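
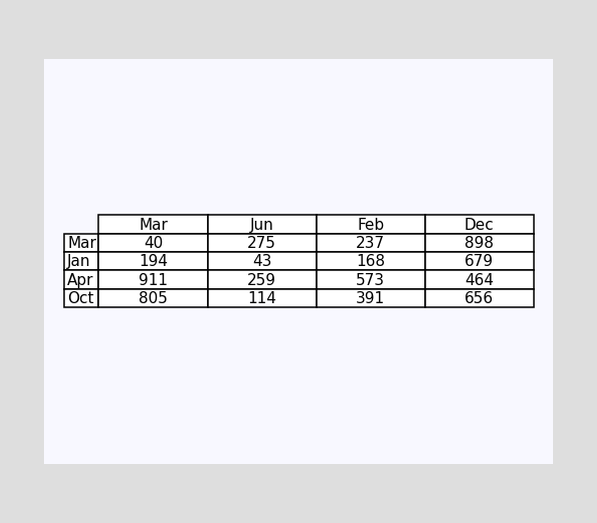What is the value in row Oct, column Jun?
The (Oct, Jun) cell reads 114.

114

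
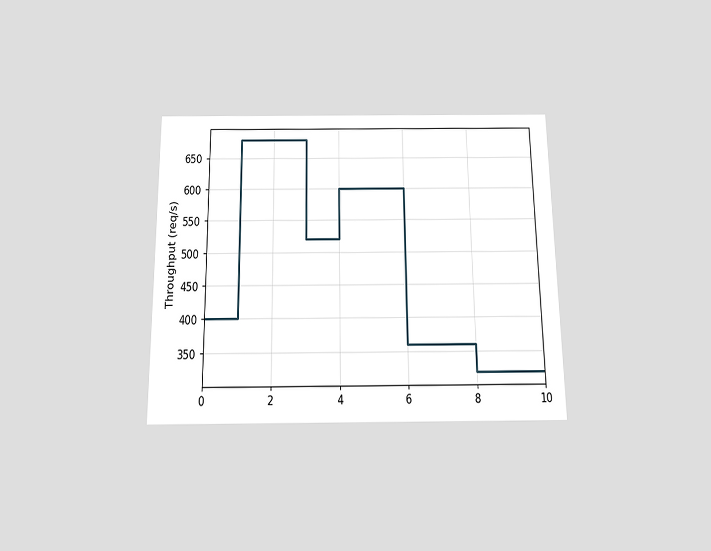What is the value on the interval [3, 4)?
520req/s

The chart is viewed slightly from below. On [3, 4) the step sits at 520req/s.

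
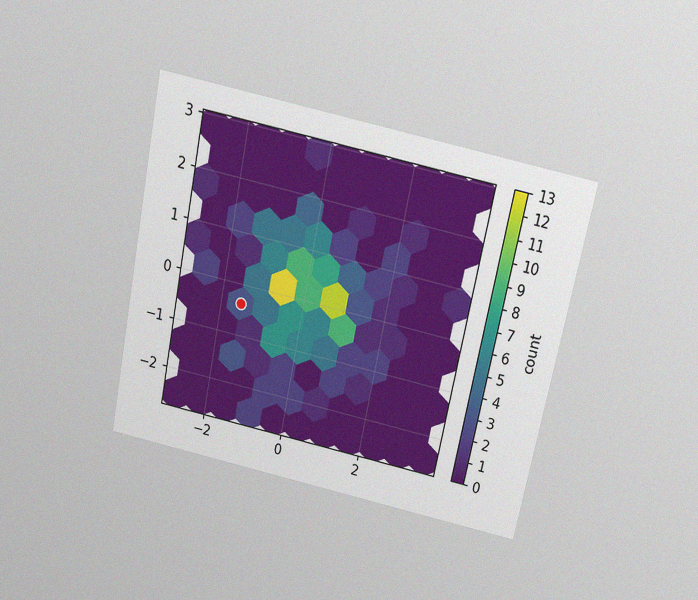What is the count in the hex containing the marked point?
The chart is tilted about 12° clockwise and viewed slightly from above, with some photo noise. The marked hex reads 3 on the colorbar.

3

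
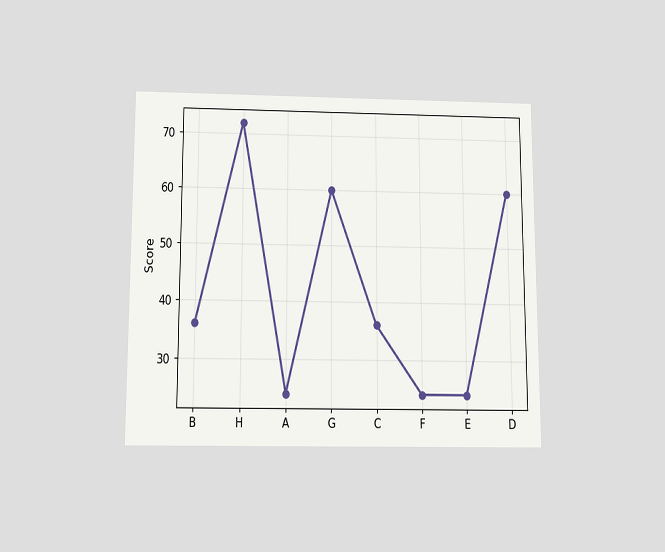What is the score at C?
36

The chart is viewed slightly from below. At C, the line is at 36.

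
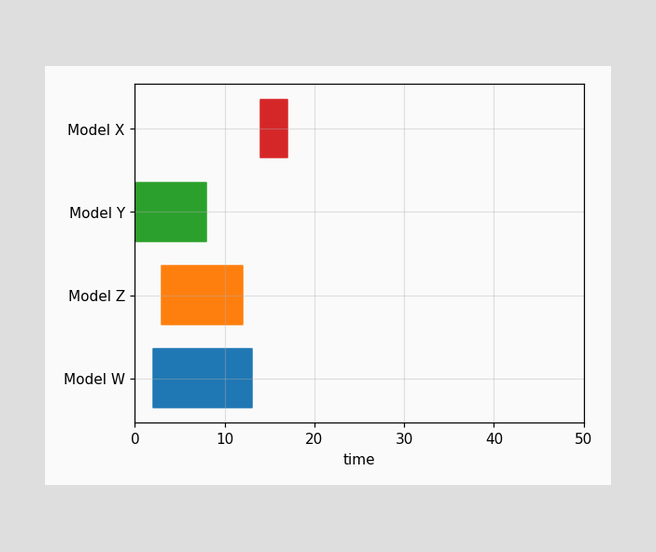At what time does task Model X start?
14

The Model X bar begins at t=14.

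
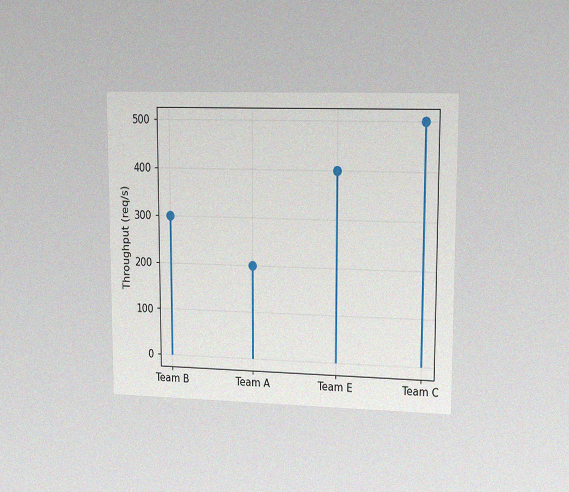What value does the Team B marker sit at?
The chart is viewed slightly from the right, with some photo noise. The Team B marker sits at 300req/s.

300req/s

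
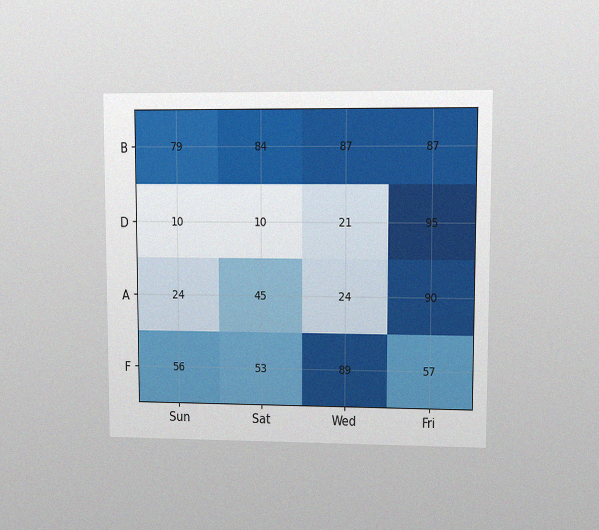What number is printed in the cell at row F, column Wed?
The chart is viewed at a slight angle, with some photo noise. The (F, Wed) cell reads 89.

89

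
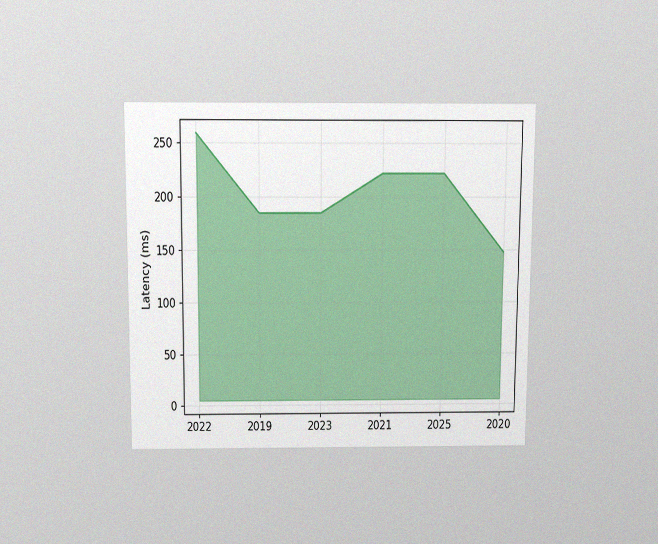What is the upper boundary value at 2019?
185ms

The chart is viewed slightly from above, with some photo noise. At 2019 the upper boundary is at 185ms.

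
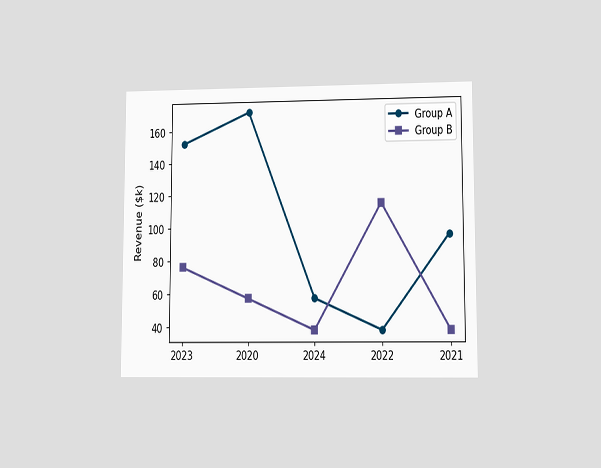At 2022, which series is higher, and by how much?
Group B, by $76k

The chart is viewed at a slight angle. At 2022, Group B sits above the other line by $76k.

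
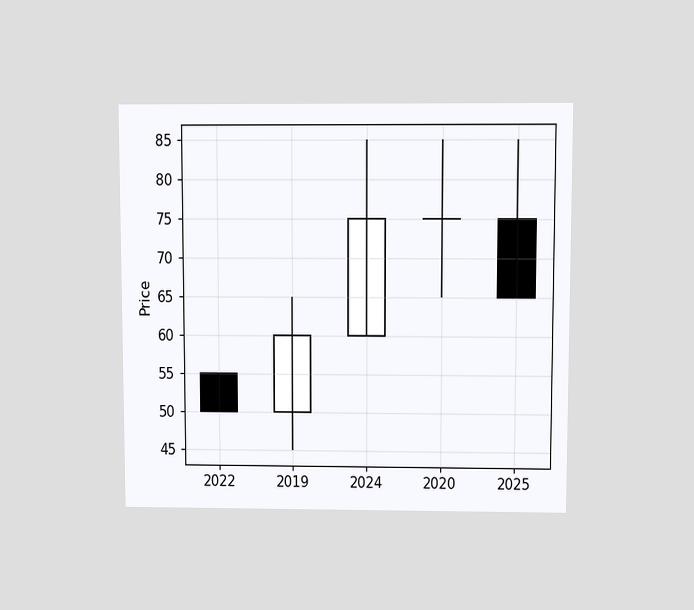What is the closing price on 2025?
The chart is viewed slightly from above. The 2025 candle closes at 65.

65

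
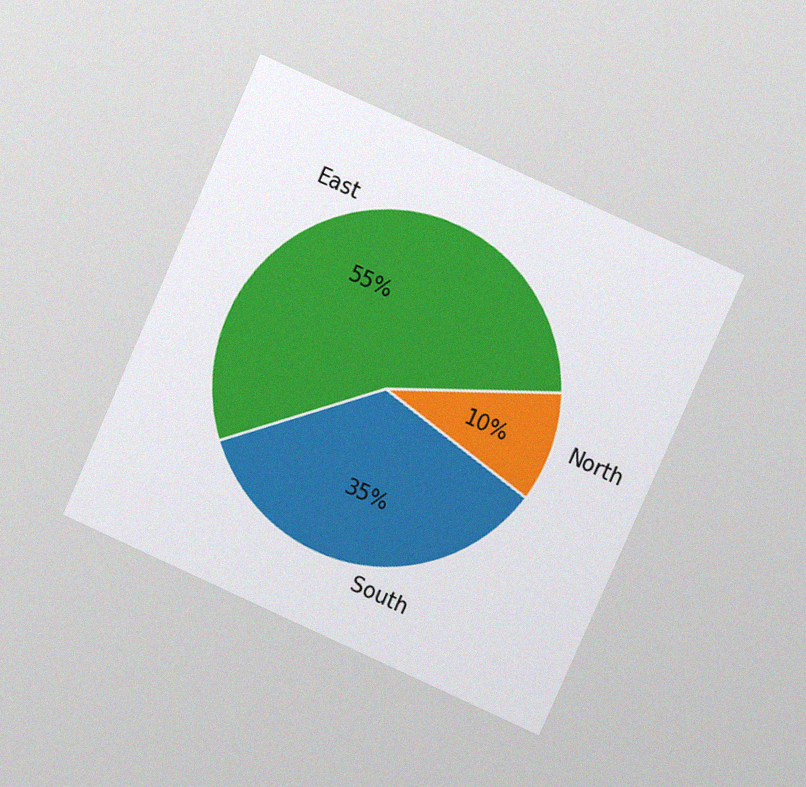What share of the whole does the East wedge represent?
55%

The chart is tilted about 24° clockwise and viewed at a slight angle, with some photo noise. The East slice takes up 55% of the pie.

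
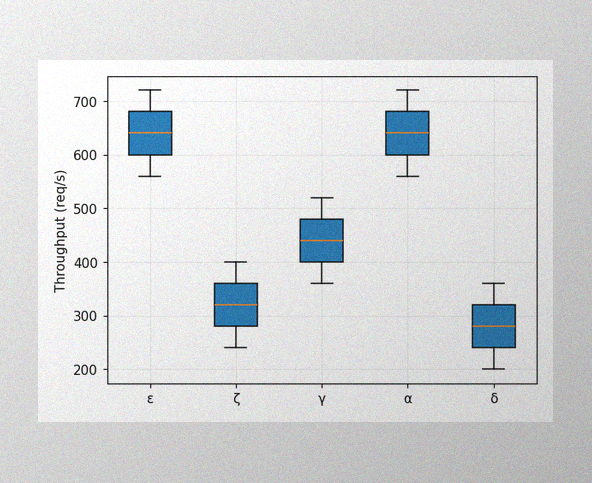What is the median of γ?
The image has some photo noise and uneven lighting. The median line in the γ box sits at 440req/s.

440req/s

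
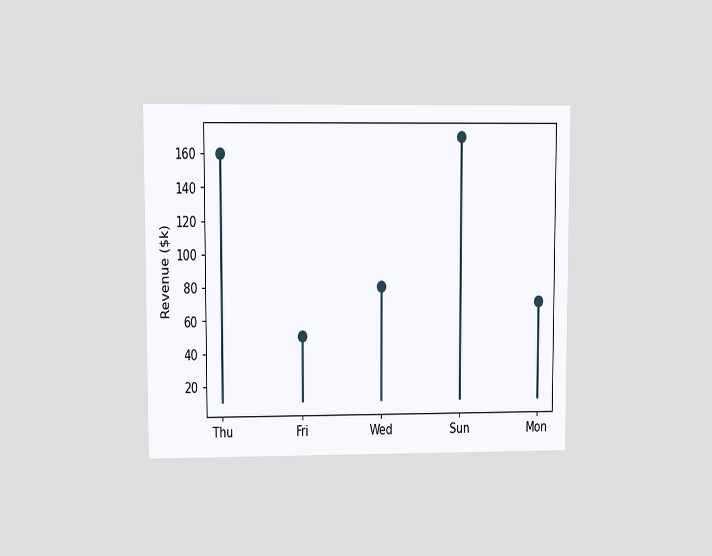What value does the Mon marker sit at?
The chart is viewed at a slight angle. The Mon marker sits at $70k.

$70k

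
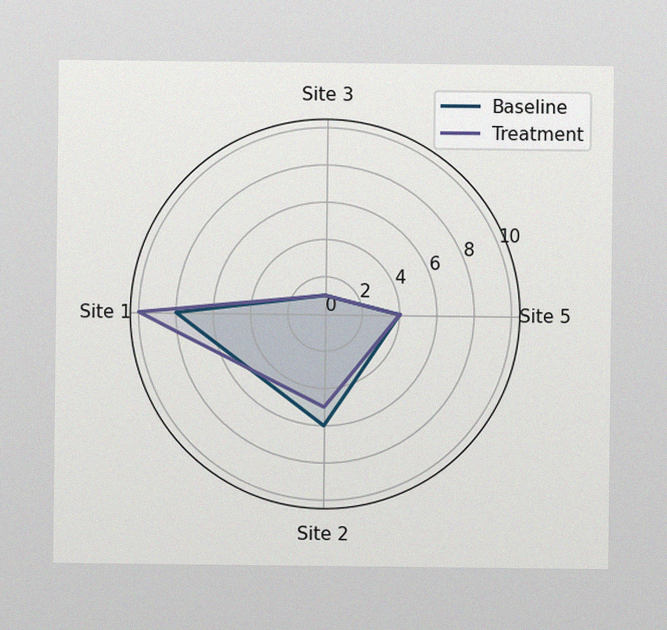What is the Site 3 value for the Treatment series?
1

The image has some photo noise and uneven lighting. On the Site 3 axis, Treatment reaches 1.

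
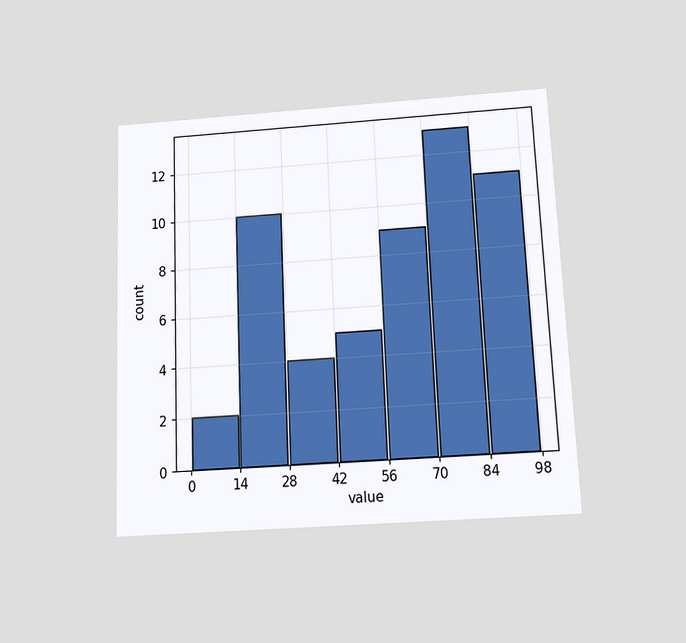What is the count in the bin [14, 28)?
The chart is tilted about 2° counter-clockwise and viewed slightly from below. The [14, 28) bin has height 10.

10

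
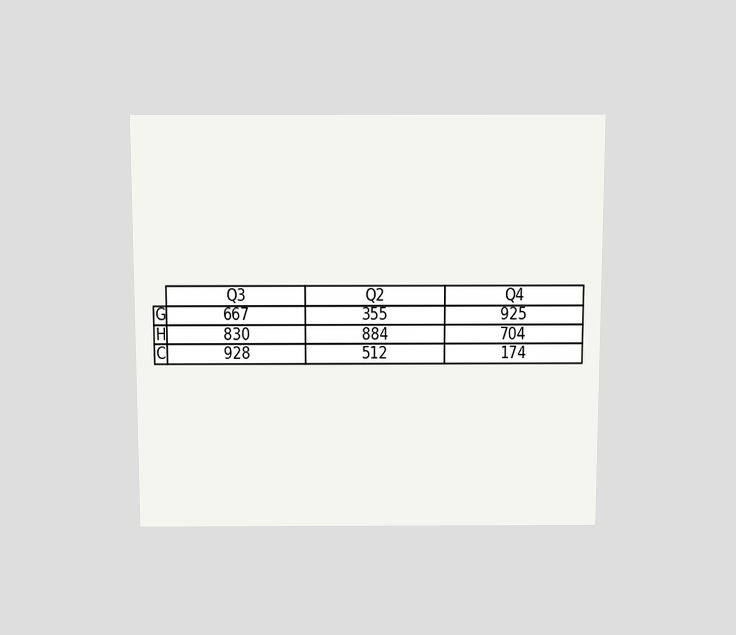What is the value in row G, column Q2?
The chart is viewed slightly from above. The (G, Q2) cell reads 355.

355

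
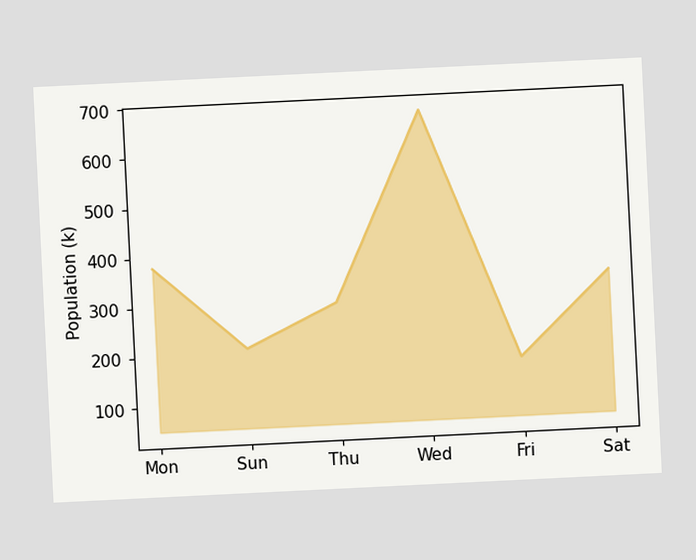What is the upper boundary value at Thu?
The chart is tilted about 3° counter-clockwise. At Thu the upper boundary is at 294k.

294k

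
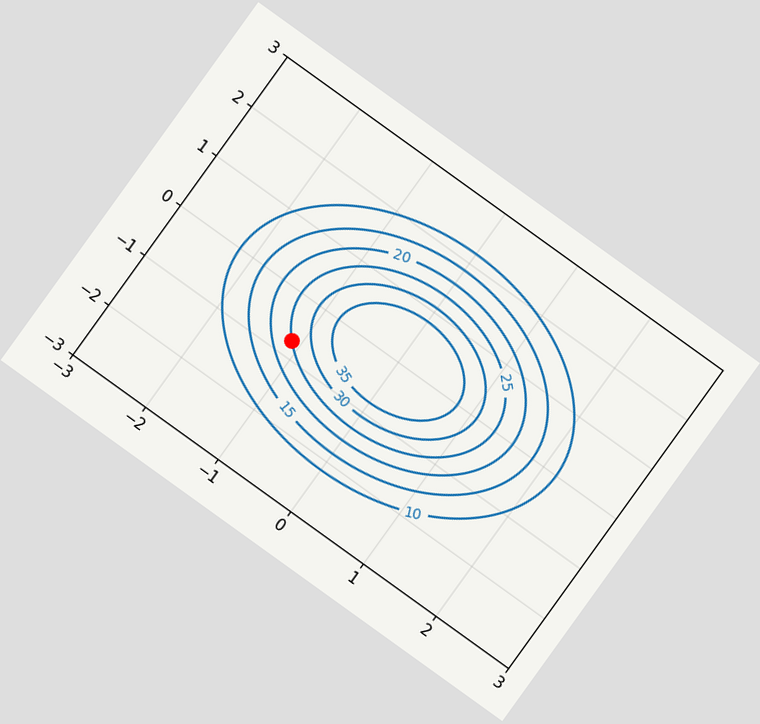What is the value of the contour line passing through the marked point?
25

The chart is tilted about 36° clockwise. The marked point sits on the contour labelled 25.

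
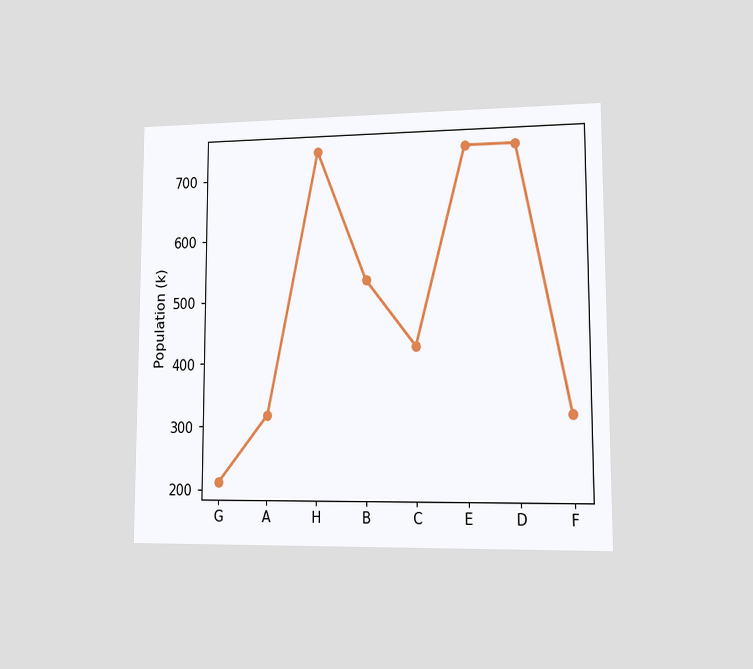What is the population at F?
318k

The chart is viewed at a slight angle. At F, the line is at 318k.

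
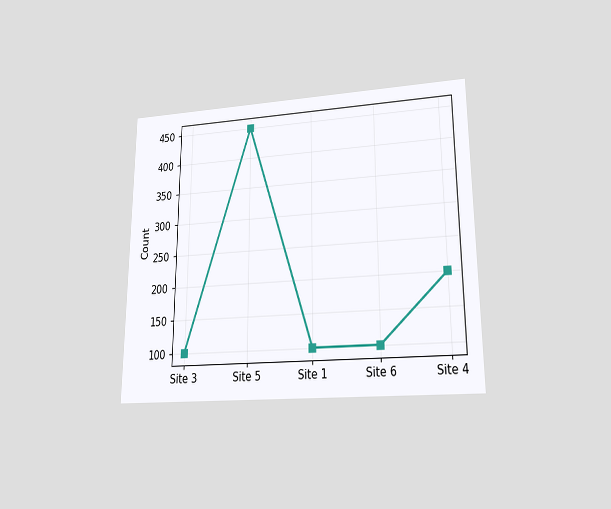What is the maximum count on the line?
The chart is viewed at a slight angle. The highest point is at Site 5, and reading across to the y-axis gives 450.

450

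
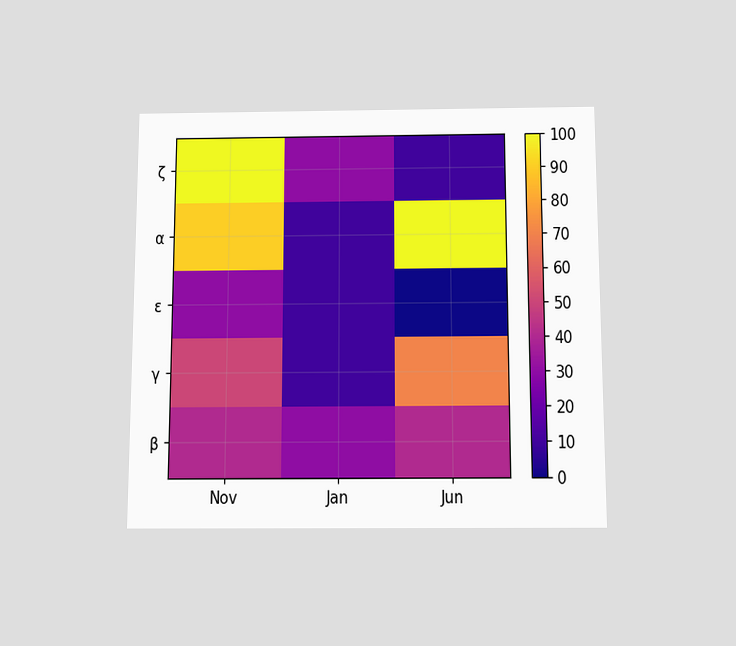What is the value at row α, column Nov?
The chart is viewed slightly from below. Matching cell (α, Nov) against the colorbar gives 90.

90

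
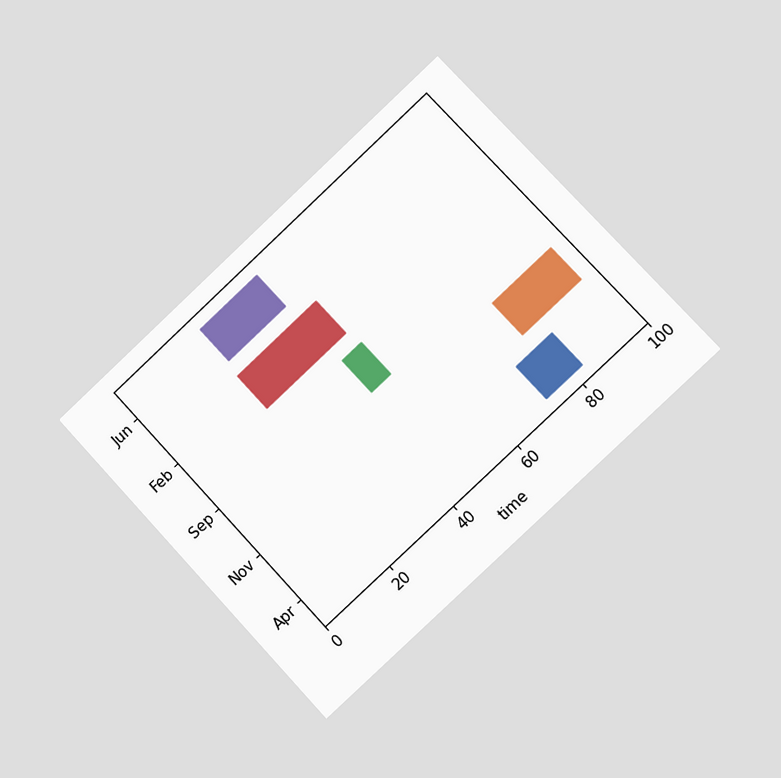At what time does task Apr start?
The chart is tilted about 43° counter-clockwise and viewed slightly from the right. The Apr bar begins at t=72.

72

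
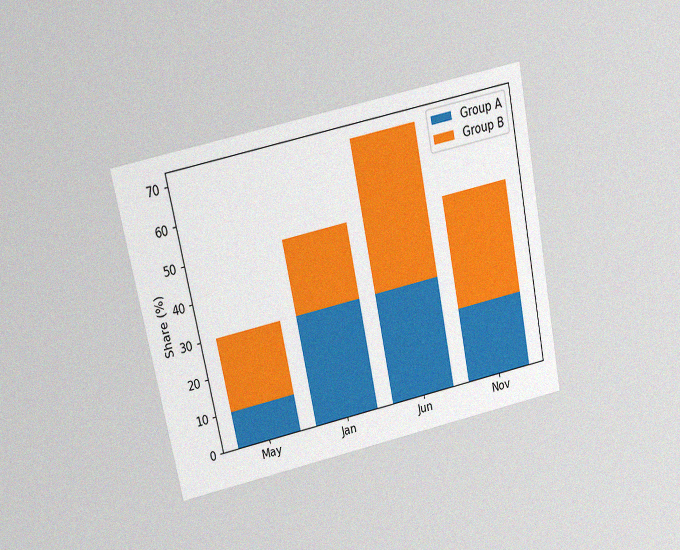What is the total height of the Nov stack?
50%

The chart is tilted about 12° counter-clockwise and viewed slightly from above, with some photo noise. The Nov stack's top reaches 50% on the y-axis.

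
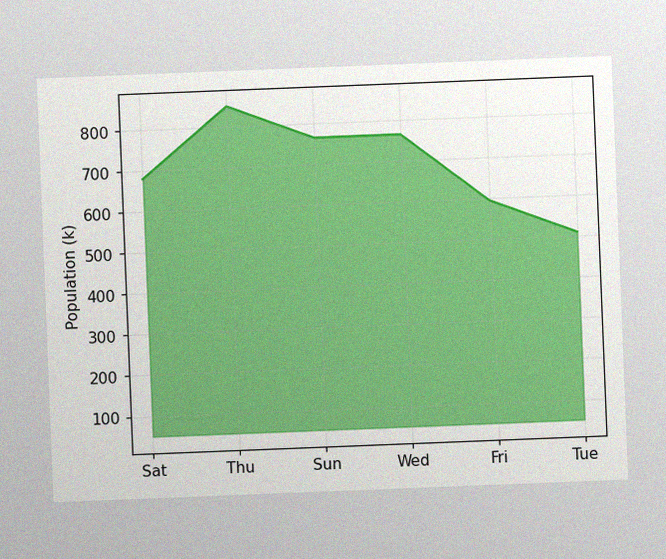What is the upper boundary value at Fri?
595k

The chart is tilted about 2° counter-clockwise, with some photo noise. At Fri the upper boundary is at 595k.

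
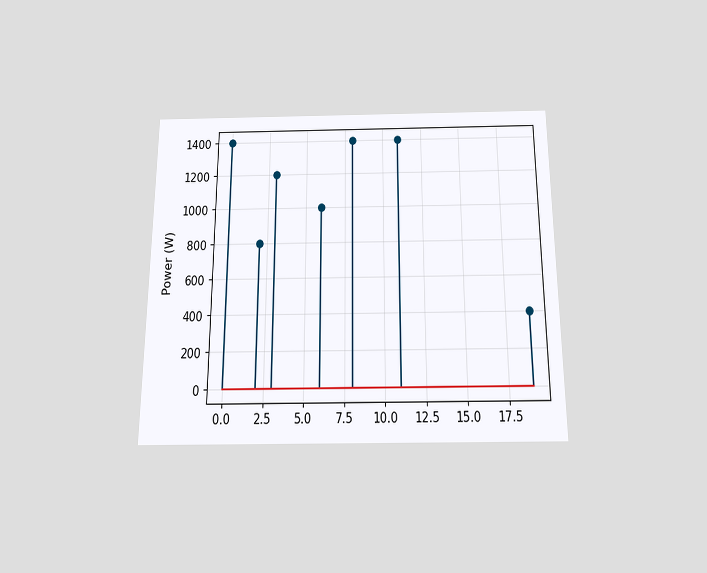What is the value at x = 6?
The chart is viewed slightly from below. The stem at x=6 reaches 1000W.

1000W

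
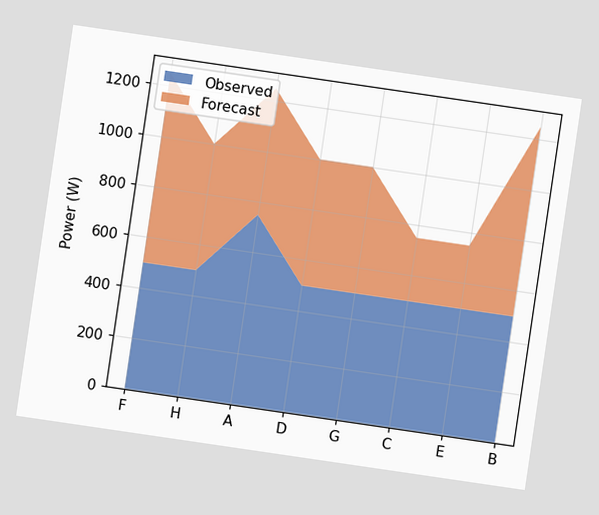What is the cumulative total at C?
750W

The chart is tilted about 8° clockwise. The stacked total at C reaches 750W.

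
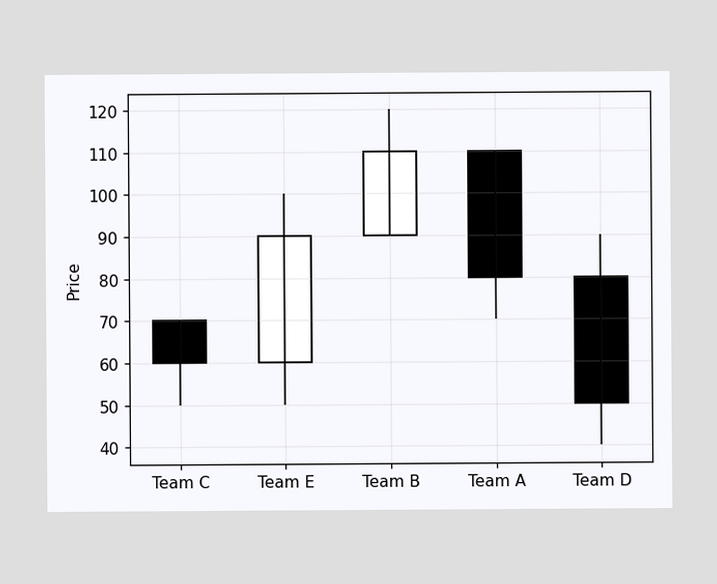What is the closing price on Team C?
60

The Team C candle closes at 60.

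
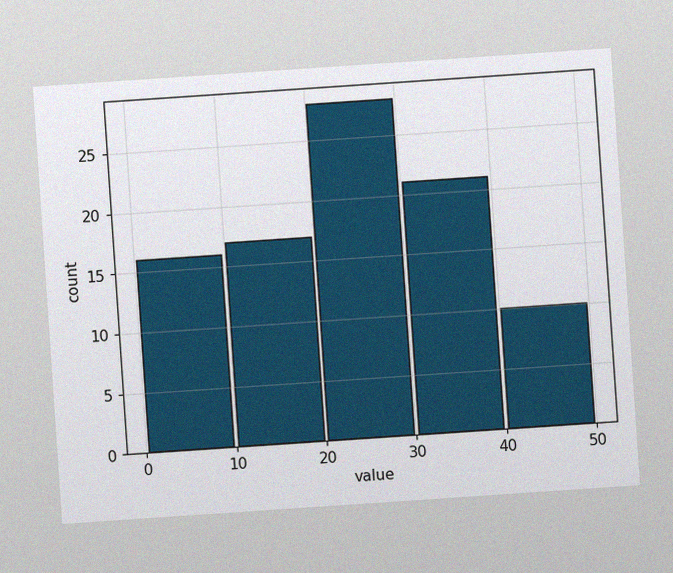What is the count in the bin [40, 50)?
The chart is tilted about 4° counter-clockwise, with some photo noise. The [40, 50) bin has height 10.

10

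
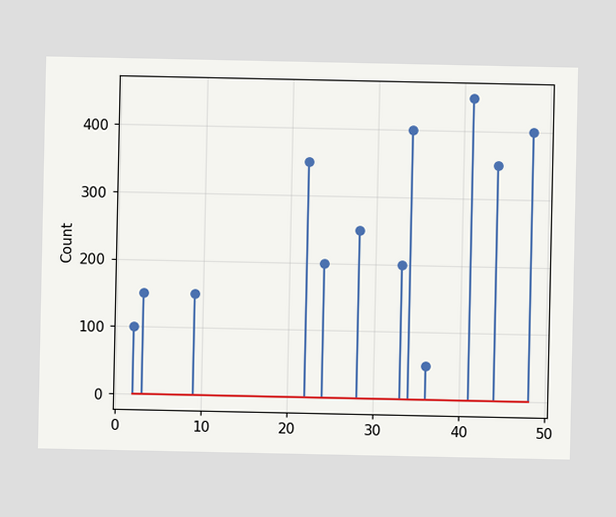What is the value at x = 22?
The stem at x=22 reaches 350.

350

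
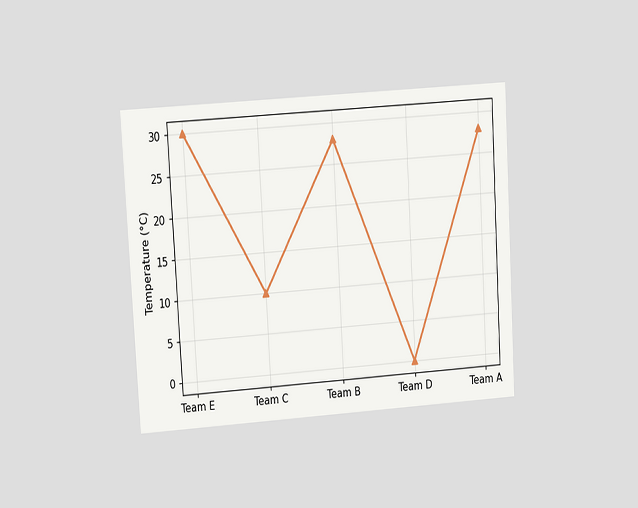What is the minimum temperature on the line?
The chart is tilted about 3° counter-clockwise and viewed at a slight angle. The lowest point is at Team D, and reading across to the y-axis gives 0°C.

0°C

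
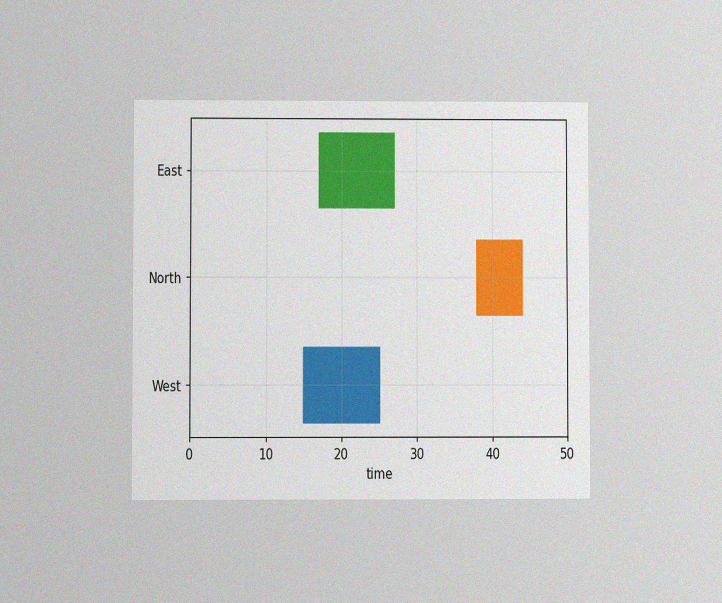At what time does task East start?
The chart is viewed at a slight angle, with some photo noise. The East bar begins at t=17.

17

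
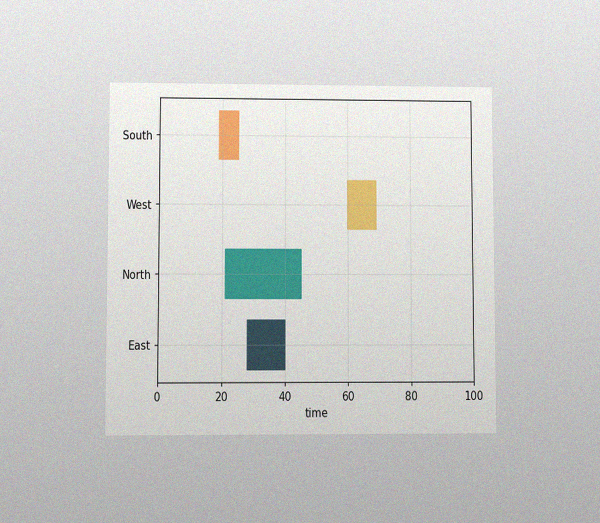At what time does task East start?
28

The chart is viewed at a slight angle, with some photo noise. The East bar begins at t=28.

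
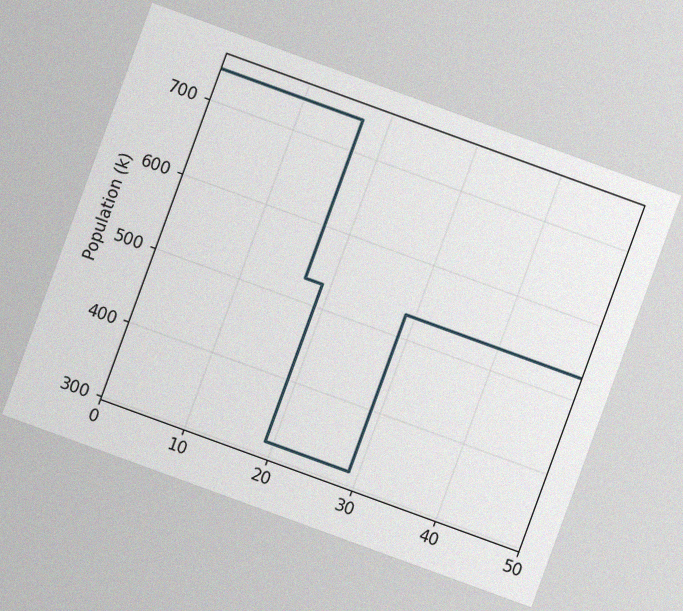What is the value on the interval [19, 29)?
The chart is tilted about 20° clockwise, with some photo noise. On [19, 29) the step sits at 318k.

318k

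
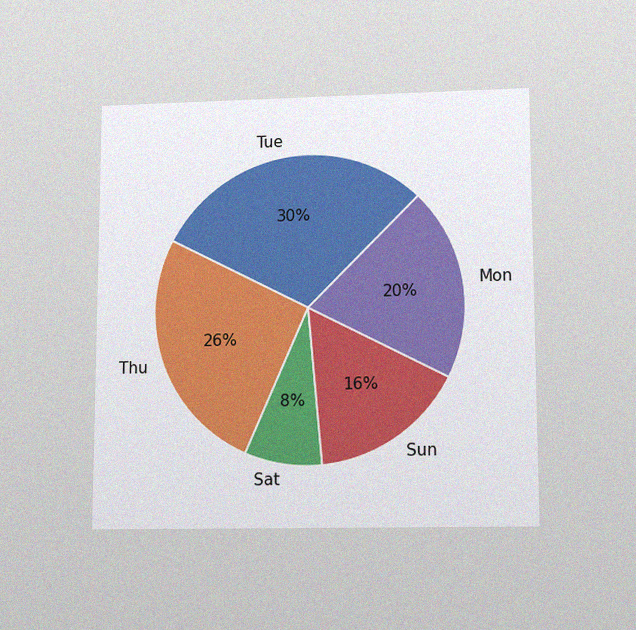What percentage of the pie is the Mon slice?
20%

The chart is viewed slightly from below, with some photo noise. The Mon slice takes up 20% of the pie.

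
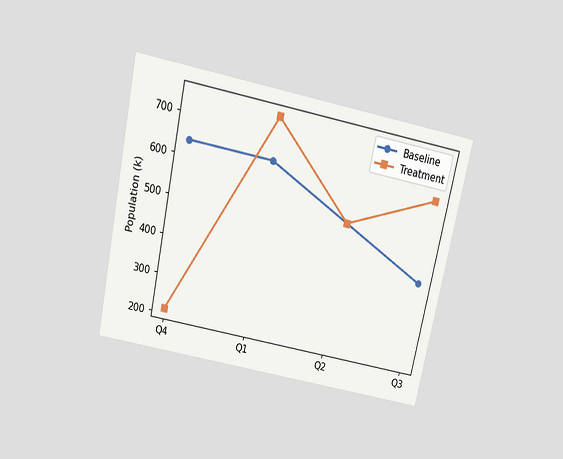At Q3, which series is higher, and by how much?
The chart is tilted about 12° clockwise and viewed slightly from above. At Q3, Treatment sits above the other line by 212k.

Treatment, by 212k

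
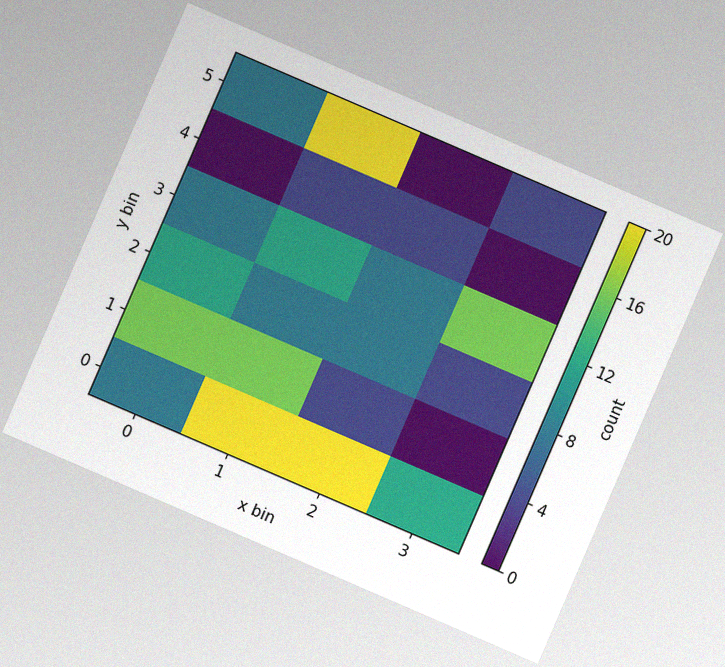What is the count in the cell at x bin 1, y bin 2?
The chart is tilted about 23° clockwise, with some photo noise. Matching the cell (1, 2) against the colorbar gives 8.

8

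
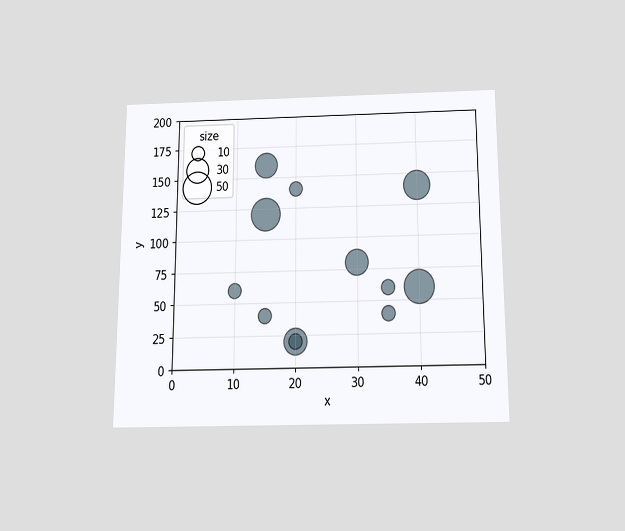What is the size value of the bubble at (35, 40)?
The chart is viewed slightly from below. Matching the bubble at (35, 40) against the size legend gives 10.

10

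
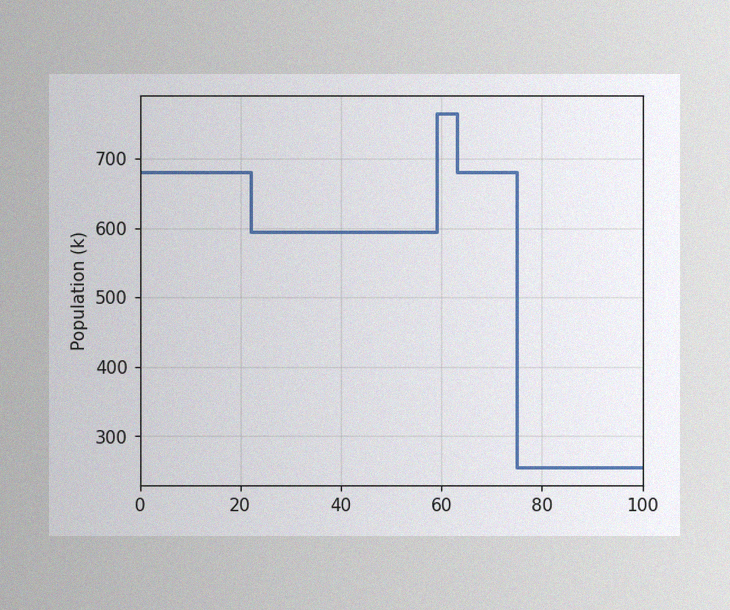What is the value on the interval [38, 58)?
595k

The image has some photo noise and uneven lighting. On [38, 58) the step sits at 595k.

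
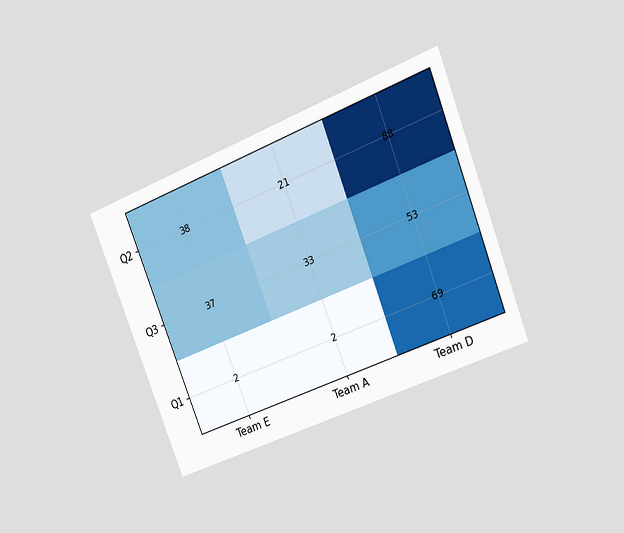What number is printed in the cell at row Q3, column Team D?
53

The chart is tilted about 21° counter-clockwise and viewed at a slight angle. The (Q3, Team D) cell reads 53.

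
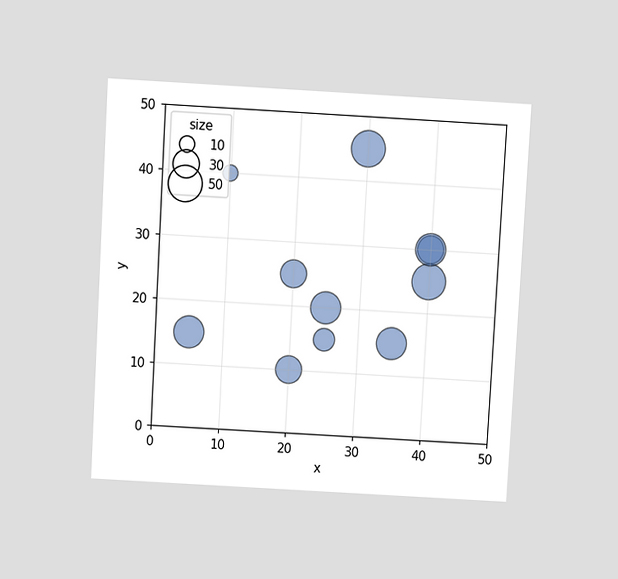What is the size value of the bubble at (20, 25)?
The chart is tilted about 3° clockwise and viewed slightly from above. Matching the bubble at (20, 25) against the size legend gives 30.

30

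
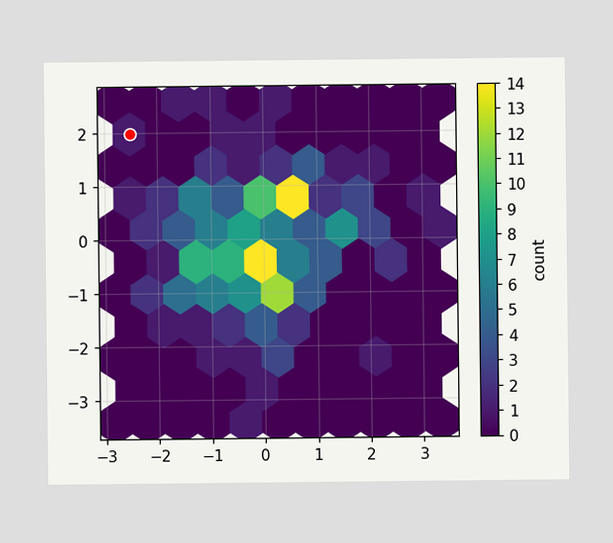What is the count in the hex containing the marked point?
The marked hex reads 1 on the colorbar.

1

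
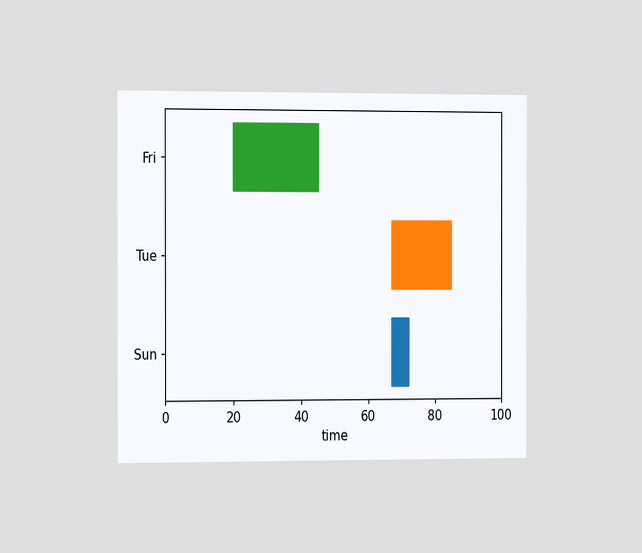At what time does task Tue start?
67

The chart is viewed slightly from the left. The Tue bar begins at t=67.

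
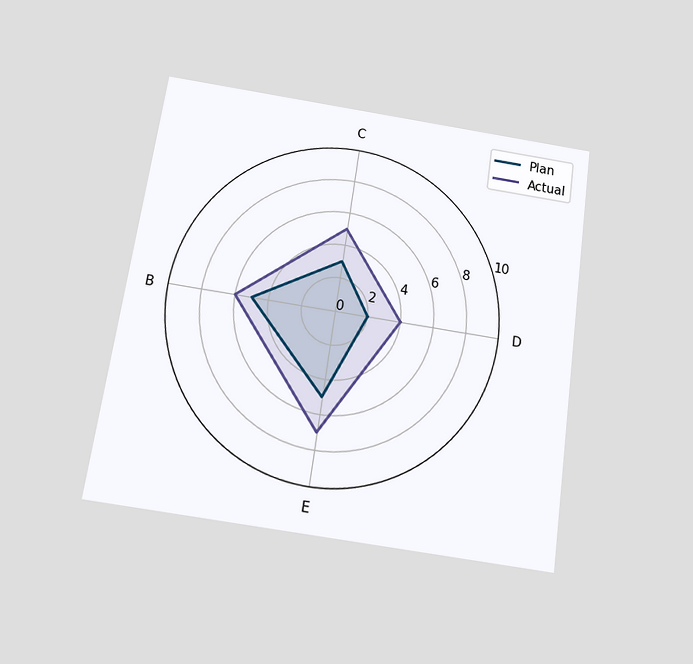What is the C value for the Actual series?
The chart is tilted about 8° clockwise and viewed slightly from below. On the C axis, Actual reaches 5.

5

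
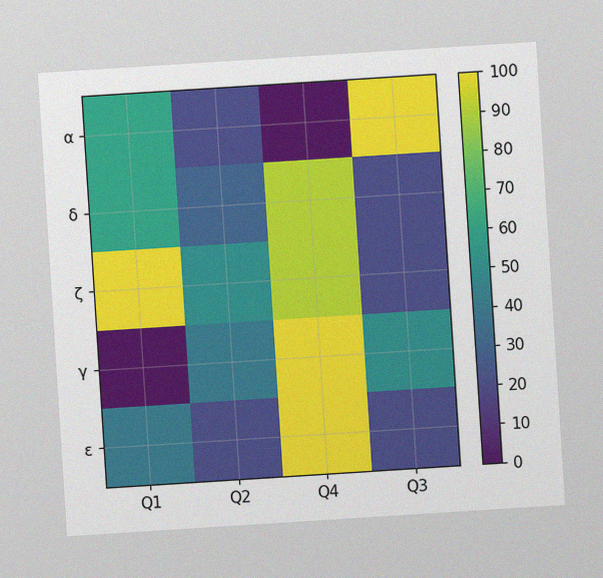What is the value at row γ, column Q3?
The chart is tilted about 4° counter-clockwise, with some photo noise. Matching cell (γ, Q3) against the colorbar gives 50.

50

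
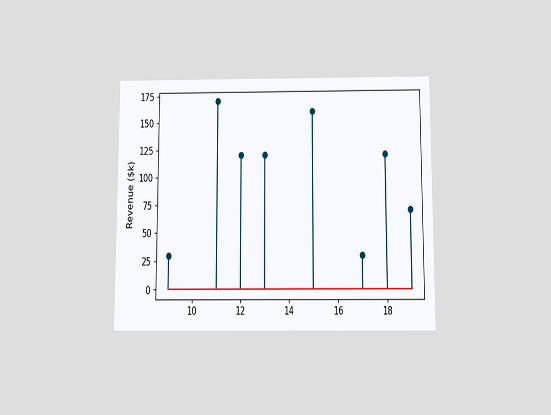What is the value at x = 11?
$170k

The chart is viewed slightly from below. The stem at x=11 reaches $170k.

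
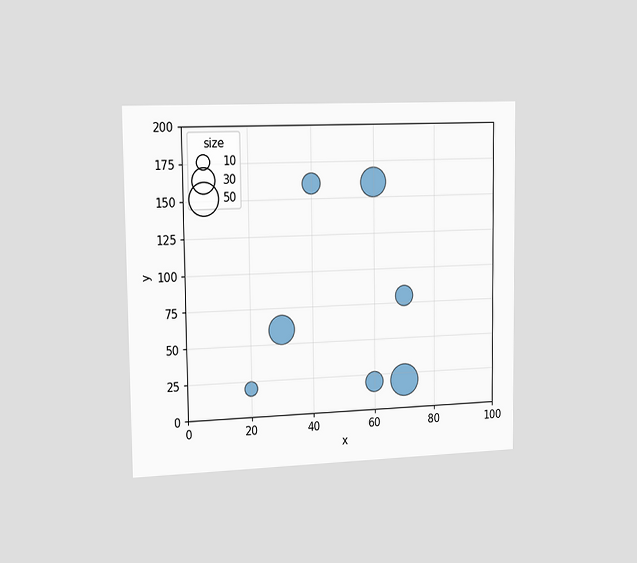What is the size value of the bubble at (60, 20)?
20

The chart is viewed slightly from the left. Matching the bubble at (60, 20) against the size legend gives 20.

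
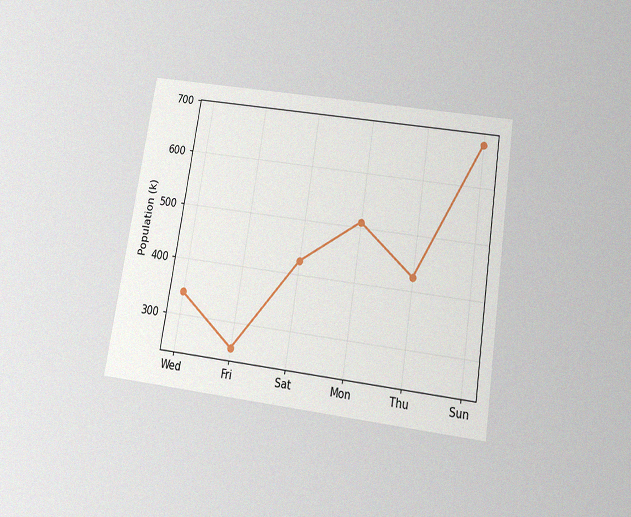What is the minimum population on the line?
255k

The chart is tilted about 9° clockwise and viewed slightly from below, with some photo noise. The lowest point is at Fri, and reading across to the y-axis gives 255k.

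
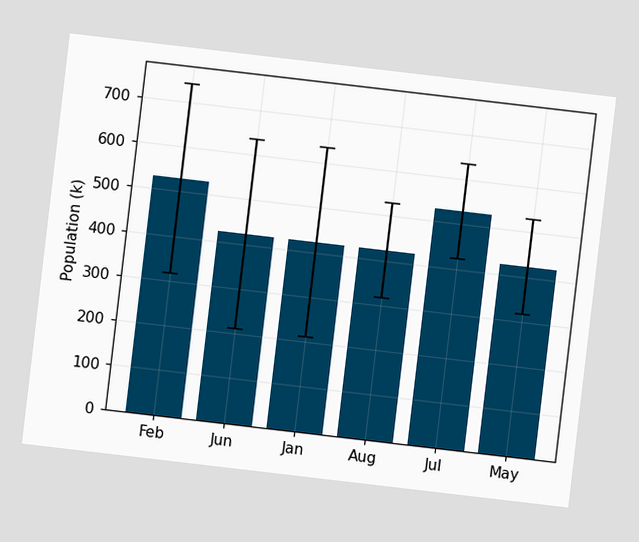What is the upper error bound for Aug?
The chart is tilted about 7° clockwise. The Aug bar's upper whisker reaches 530k.

530k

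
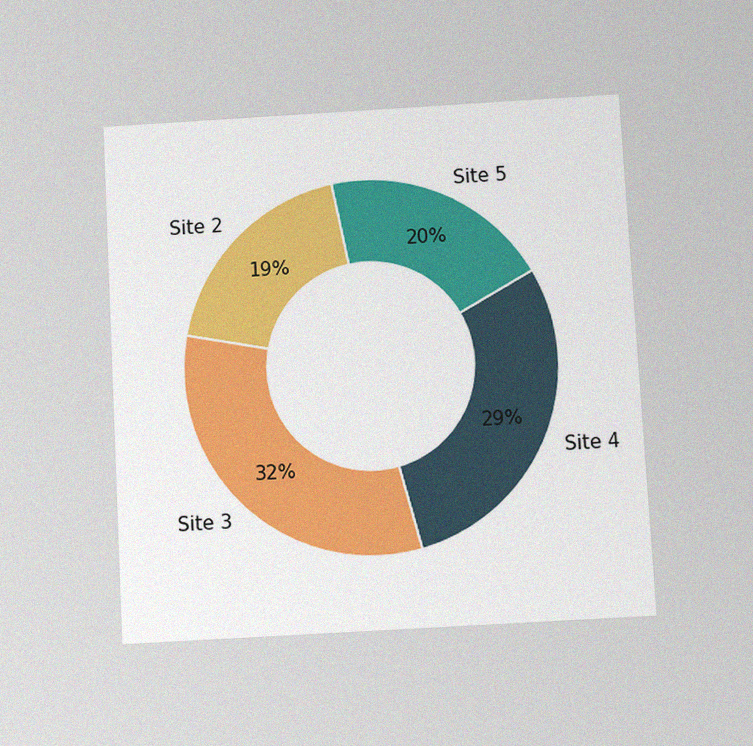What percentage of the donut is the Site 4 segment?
29%

The chart is tilted about 3° counter-clockwise and viewed slightly from below, with some photo noise. The Site 4 segment takes up 29% of the ring.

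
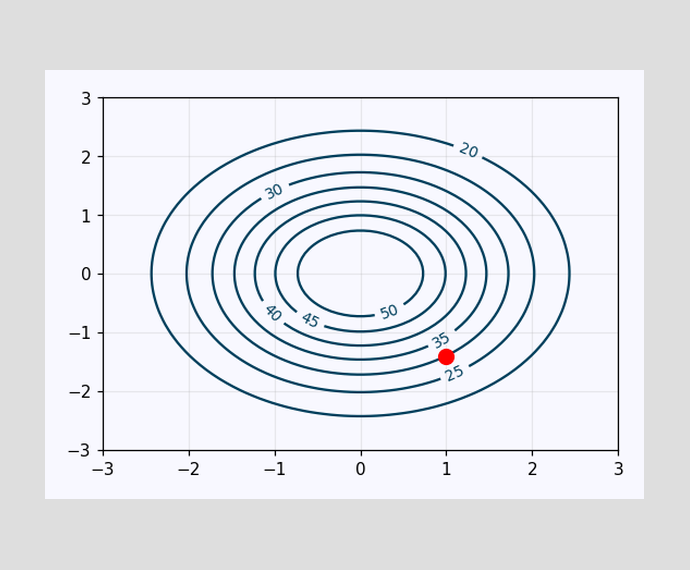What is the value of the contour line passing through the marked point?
30

The marked point sits on the contour labelled 30.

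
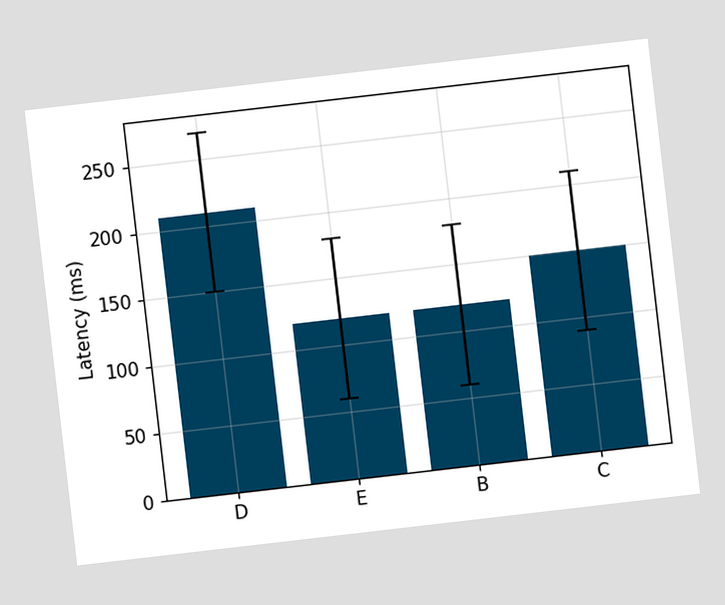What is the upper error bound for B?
180ms

The chart is tilted about 7° counter-clockwise. The B bar's upper whisker reaches 180ms.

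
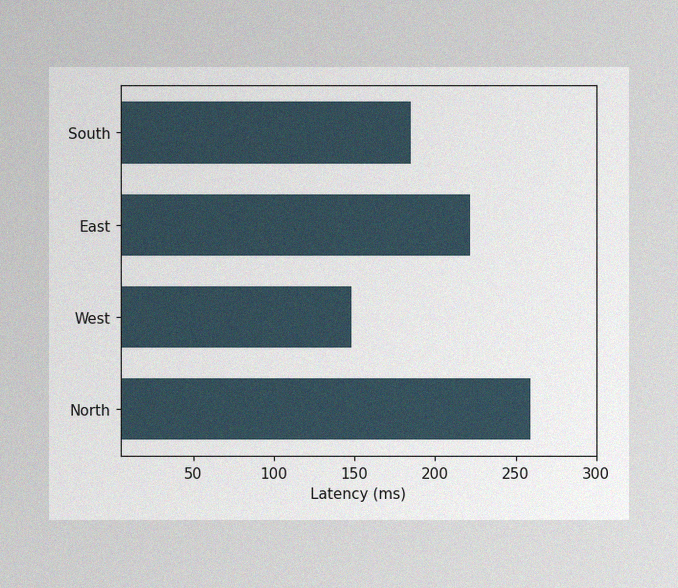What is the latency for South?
The image has some photo noise and uneven lighting. Reading along the chart's x-axis, the South bar reaches 185ms.

185ms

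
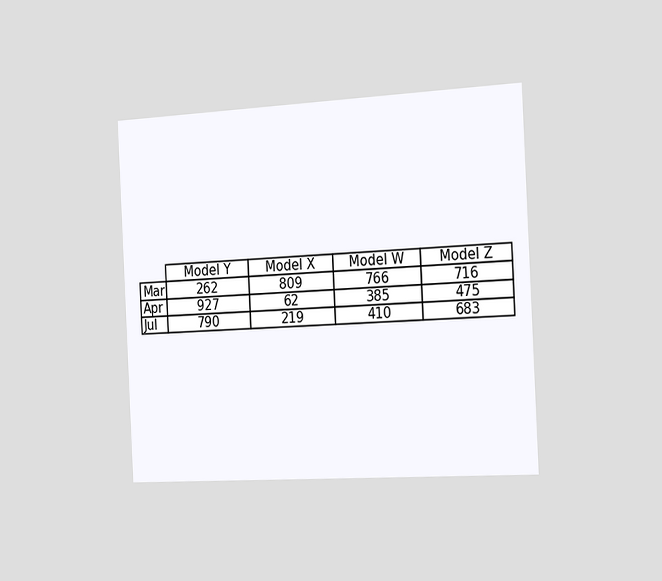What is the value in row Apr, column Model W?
The chart is tilted about 3° counter-clockwise and viewed slightly from the right. The (Apr, Model W) cell reads 385.

385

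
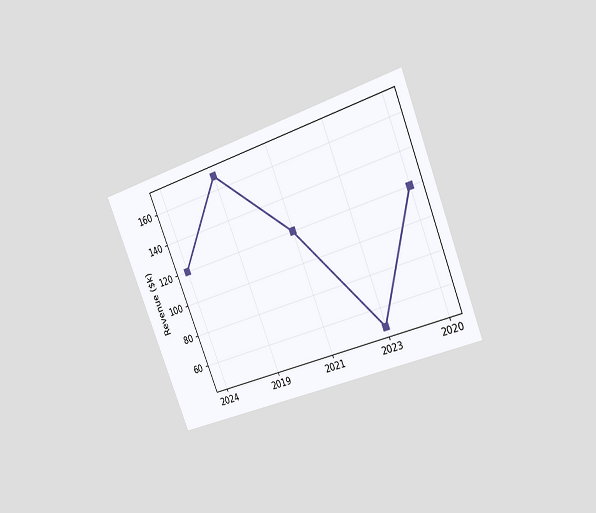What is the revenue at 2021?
$120k

The chart is tilted about 22° counter-clockwise and viewed slightly from the right. At 2021, the line is at $120k.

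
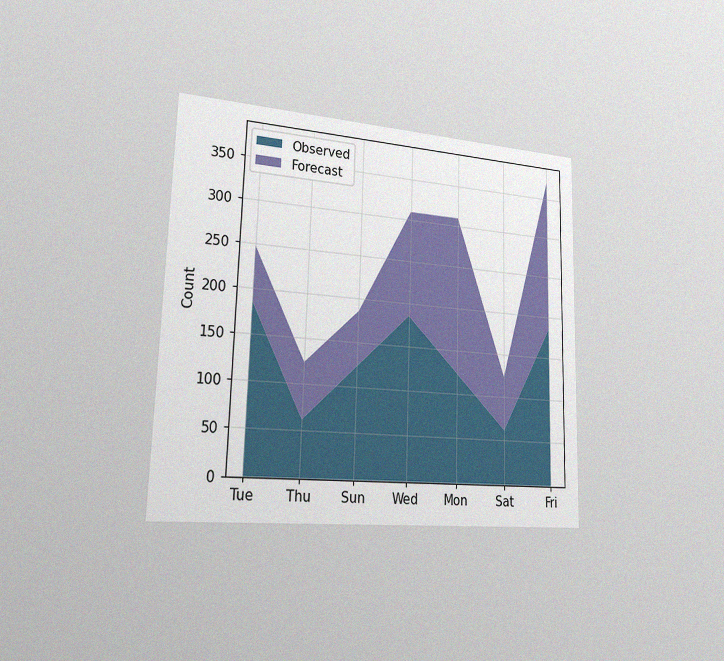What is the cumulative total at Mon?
The chart is viewed slightly from the left, with some photo noise. The stacked total at Mon reaches 310.

310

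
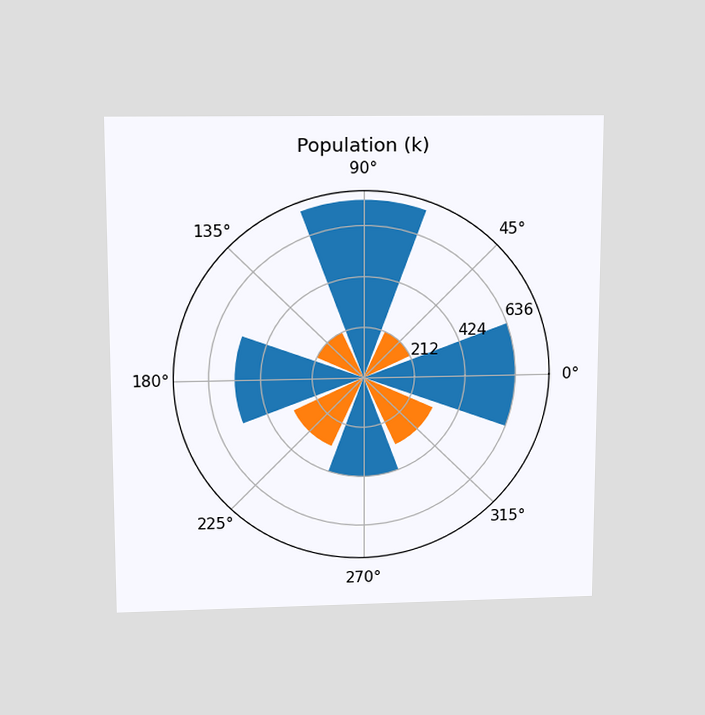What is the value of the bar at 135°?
212k

The chart is viewed slightly from above. The bar at 135° reaches 212k on the radial axis.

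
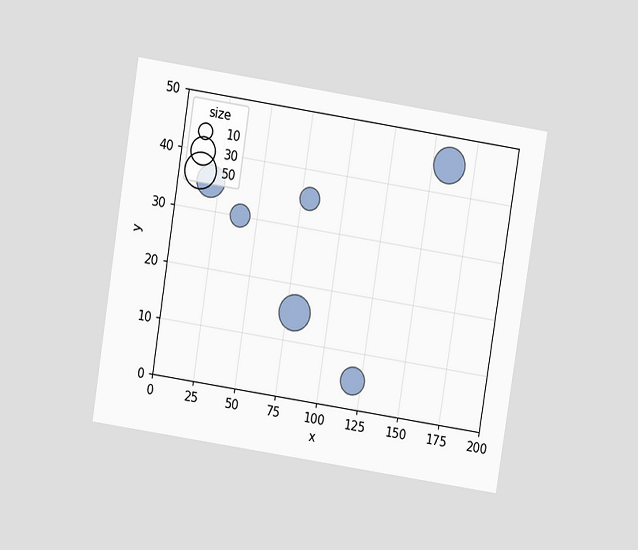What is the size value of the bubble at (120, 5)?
30

The chart is tilted about 9° clockwise and viewed slightly from above. Matching the bubble at (120, 5) against the size legend gives 30.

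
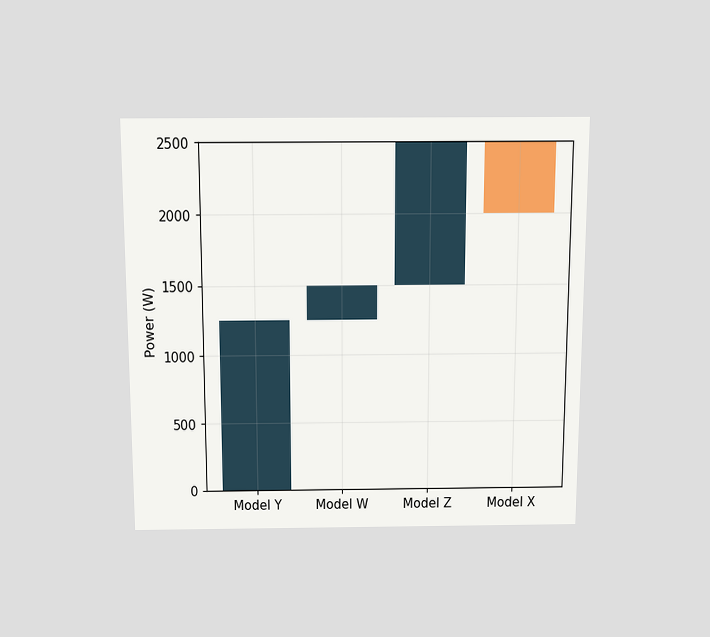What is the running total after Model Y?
The chart is viewed slightly from above. After Model Y the running total reaches 1250W.

1250W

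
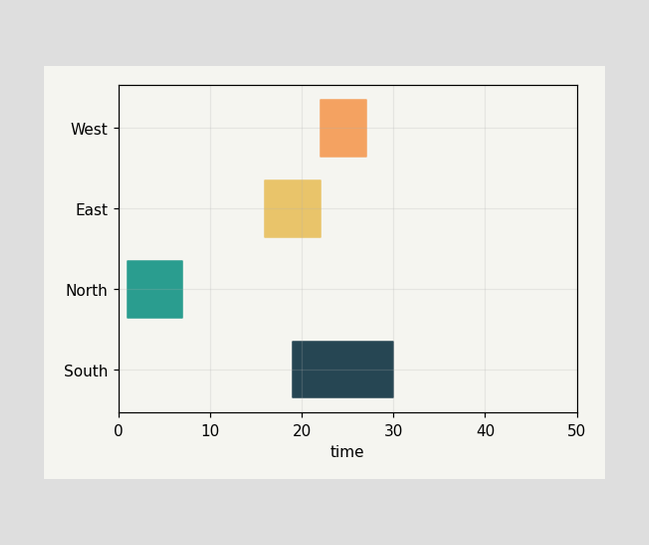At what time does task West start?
The West bar begins at t=22.

22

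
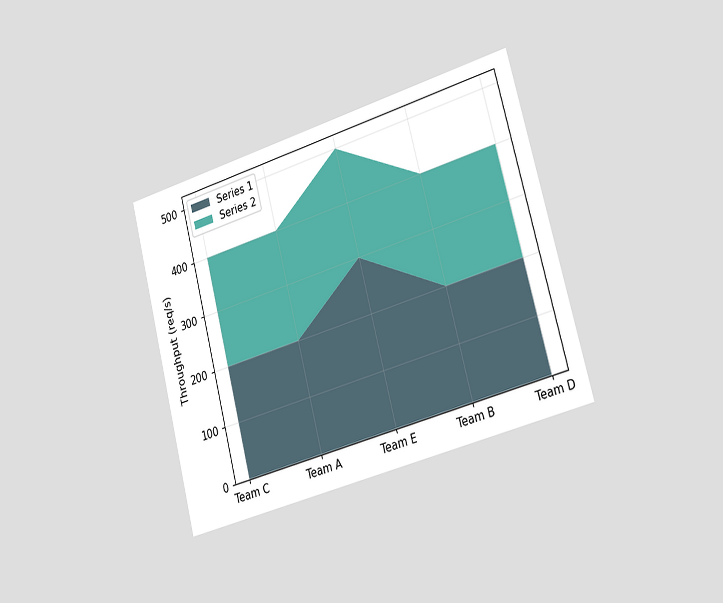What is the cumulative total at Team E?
500req/s

The chart is tilted about 15° counter-clockwise and viewed slightly from the right. The stacked total at Team E reaches 500req/s.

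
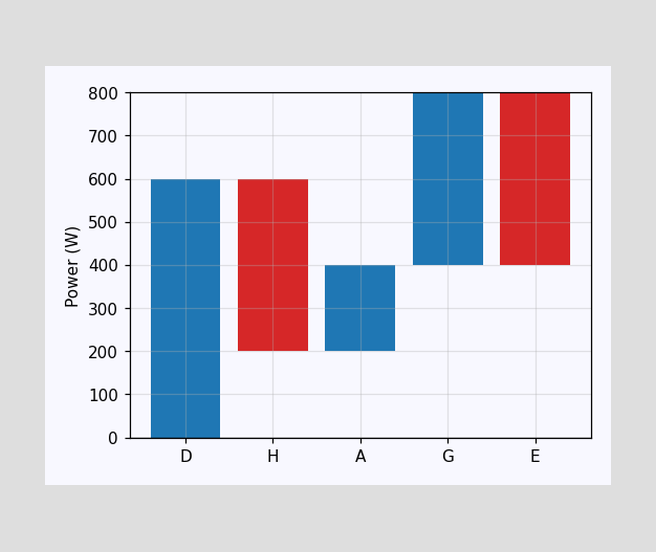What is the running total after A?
After A the running total reaches 400W.

400W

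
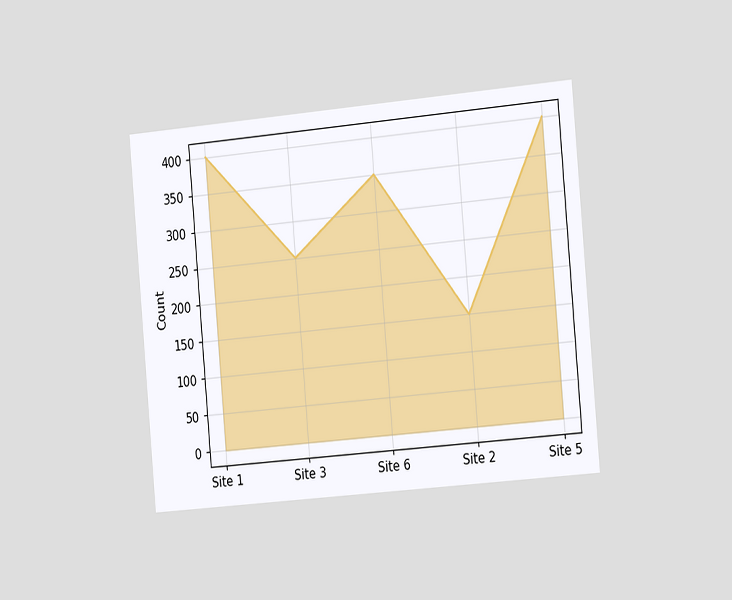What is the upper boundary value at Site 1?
The chart is tilted about 5° counter-clockwise and viewed slightly from the right. At Site 1 the upper boundary is at 400.

400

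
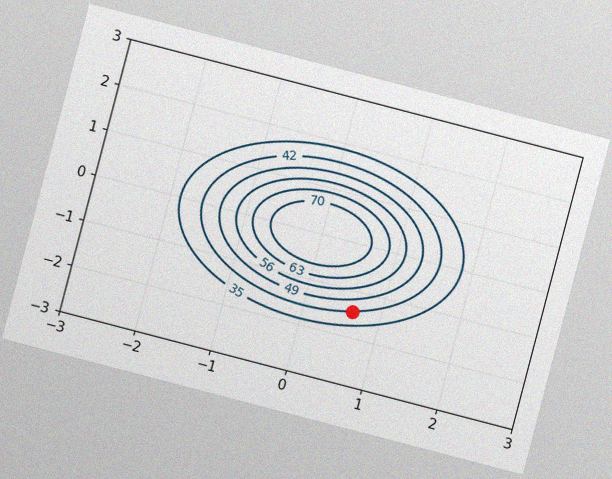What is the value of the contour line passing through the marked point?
The chart is tilted about 15° clockwise, with some photo noise. The marked point sits on the contour labelled 42.

42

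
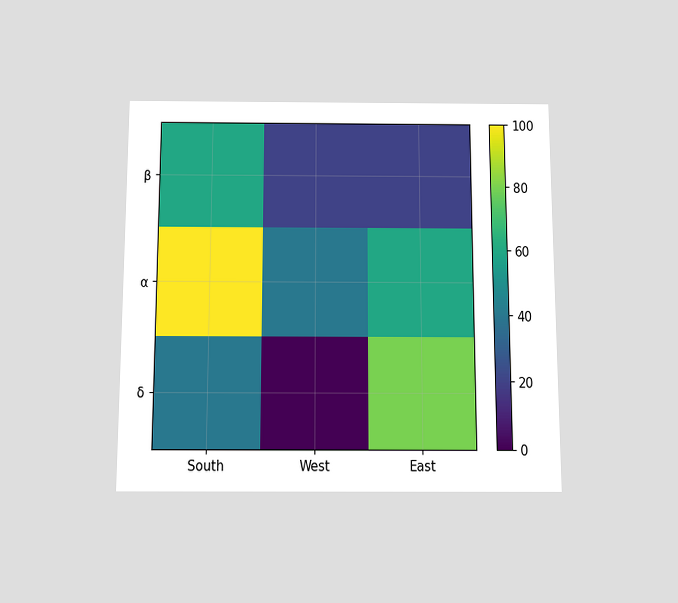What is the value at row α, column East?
60

The chart is viewed slightly from below. Matching cell (α, East) against the colorbar gives 60.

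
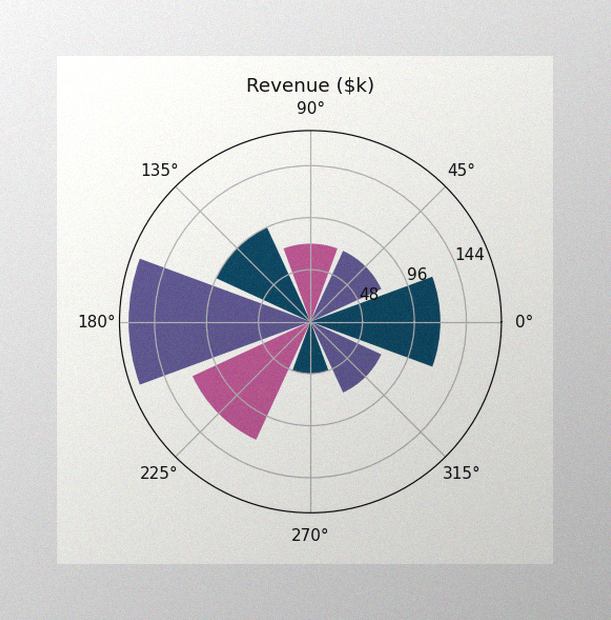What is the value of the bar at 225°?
The image has some photo noise and uneven lighting. The bar at 225° reaches $120k on the radial axis.

$120k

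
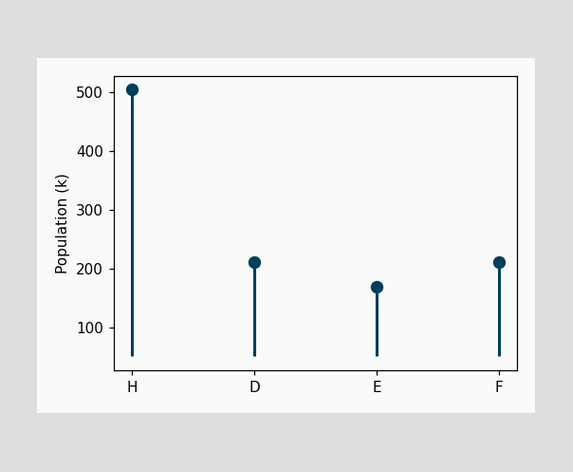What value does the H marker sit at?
The H marker sits at 504k.

504k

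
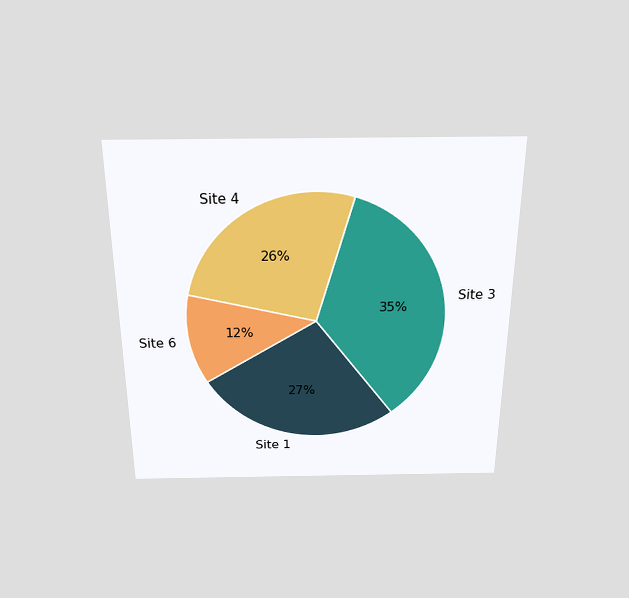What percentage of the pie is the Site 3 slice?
The chart is viewed slightly from above. The Site 3 slice takes up 35% of the pie.

35%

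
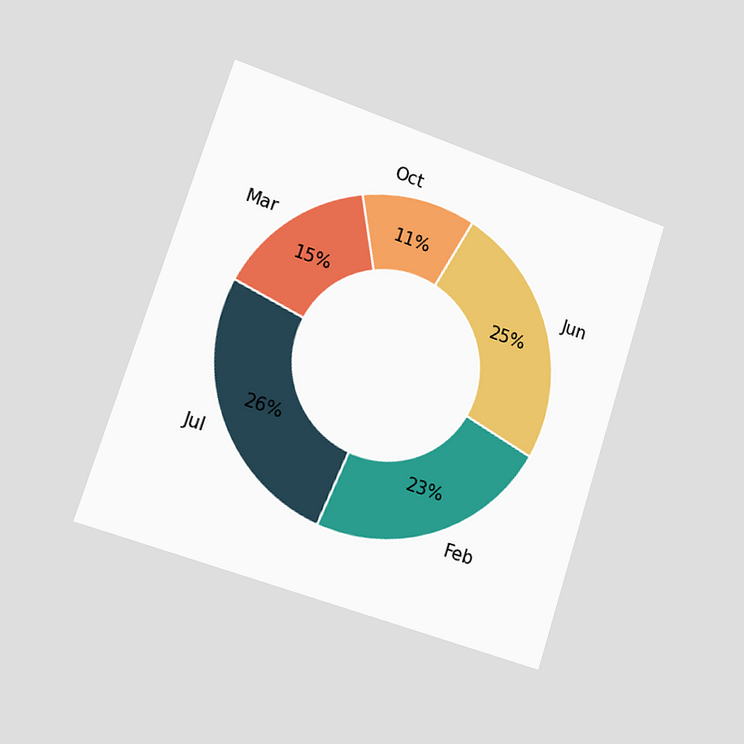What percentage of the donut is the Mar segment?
The chart is tilted about 18° clockwise and viewed slightly from the left. The Mar segment takes up 15% of the ring.

15%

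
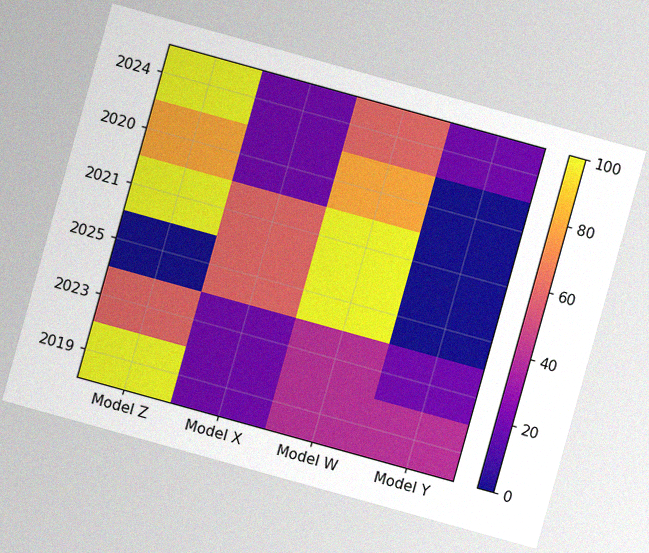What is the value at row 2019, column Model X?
The chart is tilted about 16° clockwise, with some photo noise. Matching cell (2019, Model X) against the colorbar gives 20.

20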